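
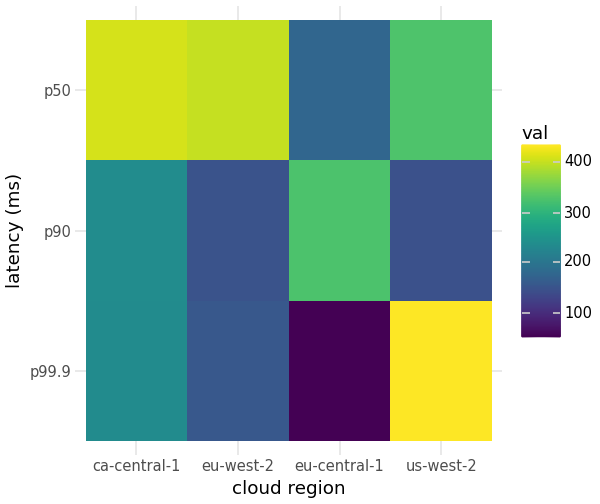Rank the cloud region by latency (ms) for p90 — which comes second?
ca-central-1

Top 3 for p90: eu-central-1 ≈ 350, ca-central-1 ≈ 250, eu-west-2 ≈ 150.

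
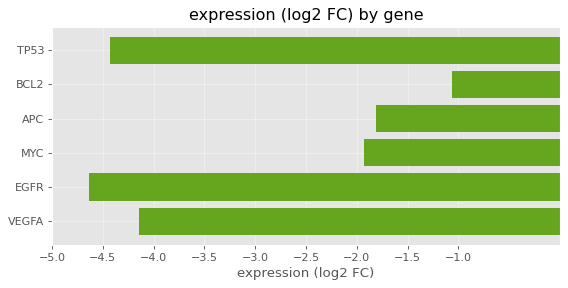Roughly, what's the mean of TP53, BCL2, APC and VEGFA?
(-4.5 + -1.0 + -2.0 + -4.0) / 4 ≈ -2.88.

≈ -2.88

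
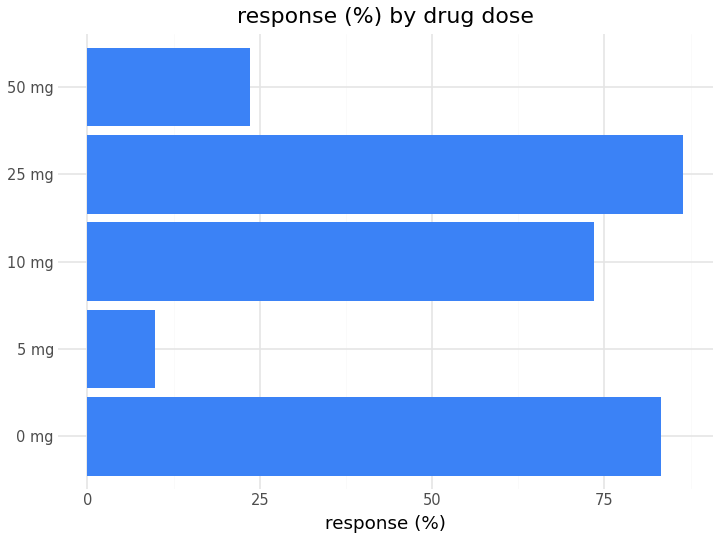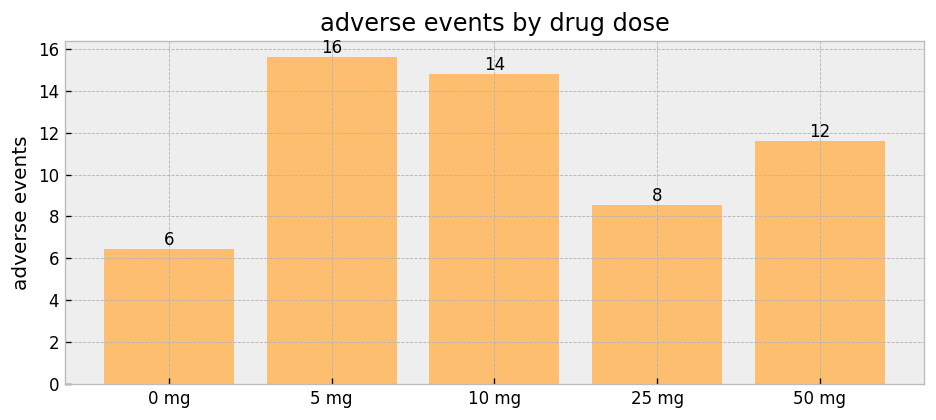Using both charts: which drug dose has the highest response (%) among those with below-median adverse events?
Chart 2 median adverse events ≈ 12; below-median drug doses: 0 mg, 25 mg. Among those, 25 mg has the highest response (%) (≈ 90).

25 mg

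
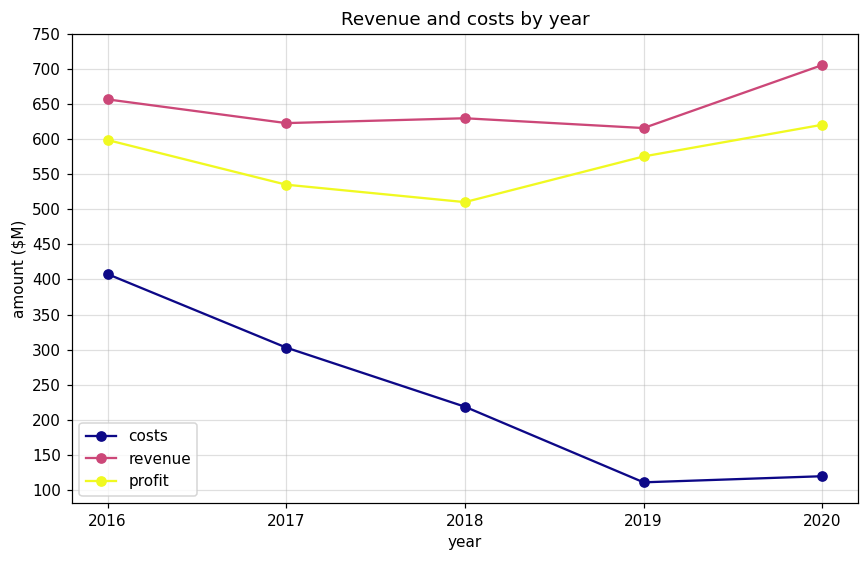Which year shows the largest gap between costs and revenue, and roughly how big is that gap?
2020, ≈ 600 $M

2020: costs ≈ 100, revenue ≈ 700 → gap ≈ 600. Next-largest (2019) is only ≈ 500.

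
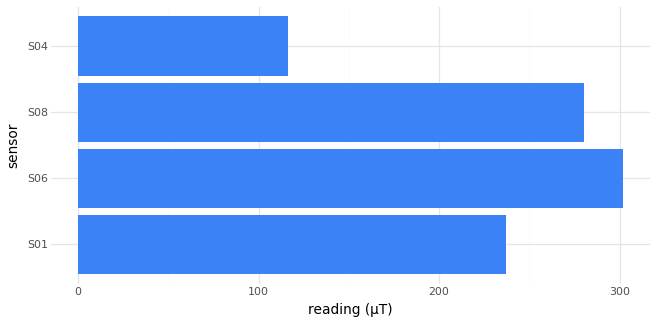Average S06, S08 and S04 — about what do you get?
(300 + 300 + 100) / 3 ≈ 233.

≈ 233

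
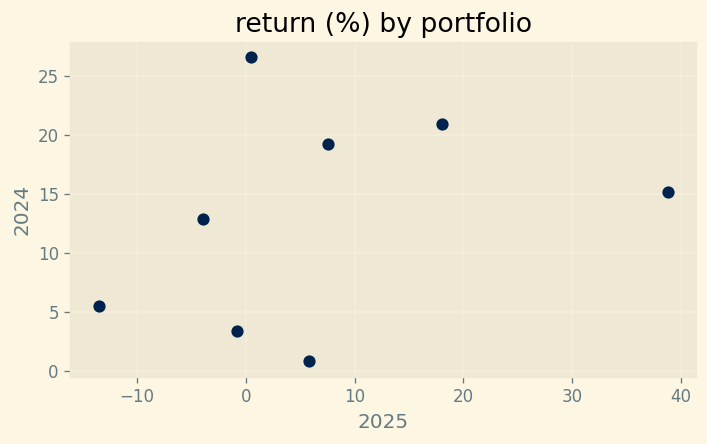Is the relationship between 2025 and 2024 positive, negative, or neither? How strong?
Points are positively correlated; weak (|r| ≈ 0.3).

positive, weak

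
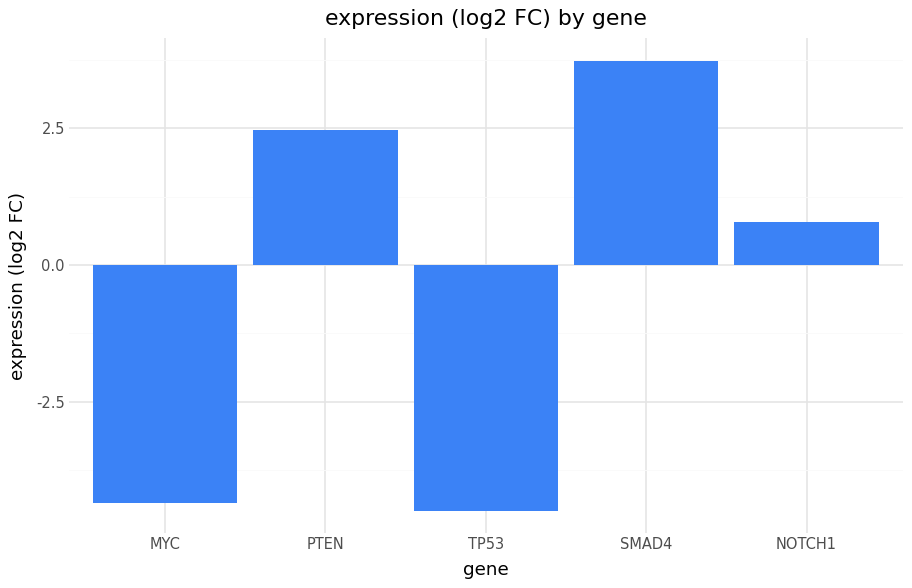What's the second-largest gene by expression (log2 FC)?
PTEN

Top 3: SMAD4 ≈ 4, PTEN ≈ 2, NOTCH1 ≈ 1.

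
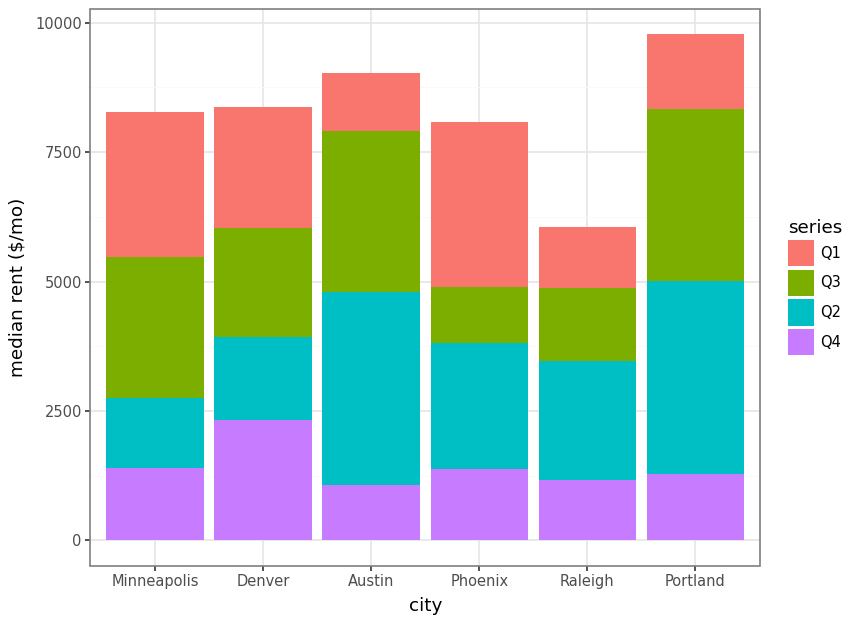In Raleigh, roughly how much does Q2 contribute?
Q2 top ≈ 3000, bottom ≈ 1000; segment ≈ 2000.

≈ 2000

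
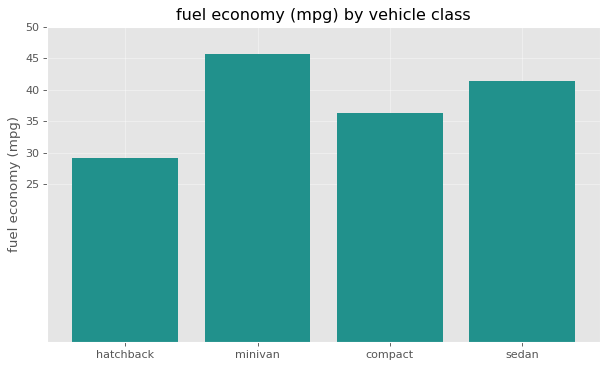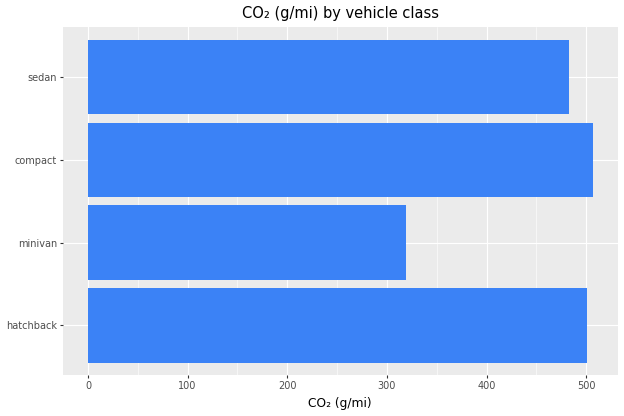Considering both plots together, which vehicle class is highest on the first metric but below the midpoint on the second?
minivan

Chart 2 median CO₂ (g/mi) ≈ 500; below-median vehicle classes: minivan, sedan. Among those, minivan has the highest fuel economy (mpg) (≈ 45).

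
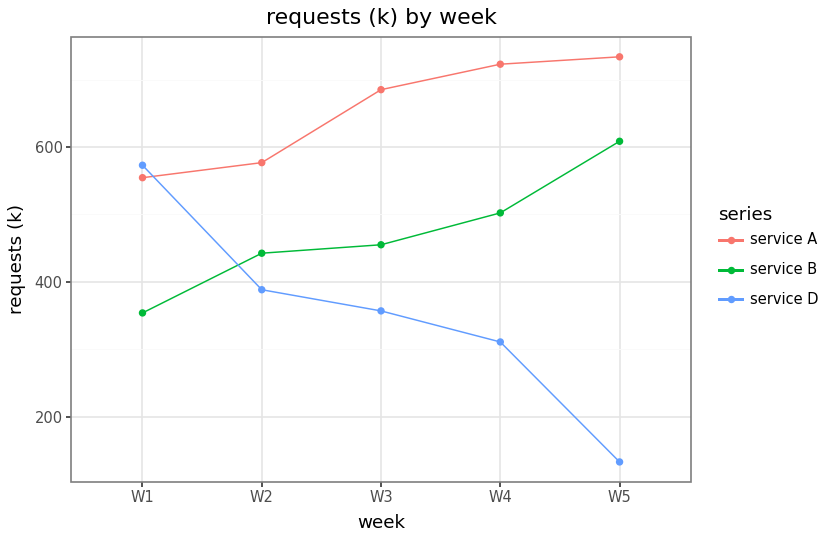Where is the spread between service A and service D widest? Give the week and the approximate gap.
W5, ≈ 600 k

W5: service A ≈ 700, service D ≈ 100 → gap ≈ 600. Next-largest (W4) is only ≈ 400.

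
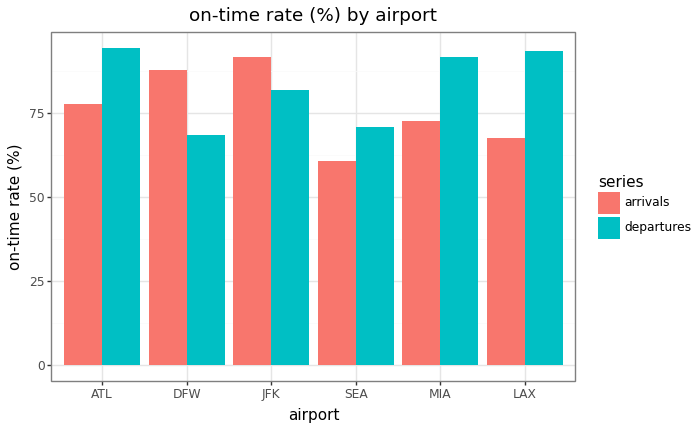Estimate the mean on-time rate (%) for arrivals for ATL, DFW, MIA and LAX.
(80 + 90 + 70 + 70) / 4 ≈ 78.

≈ 78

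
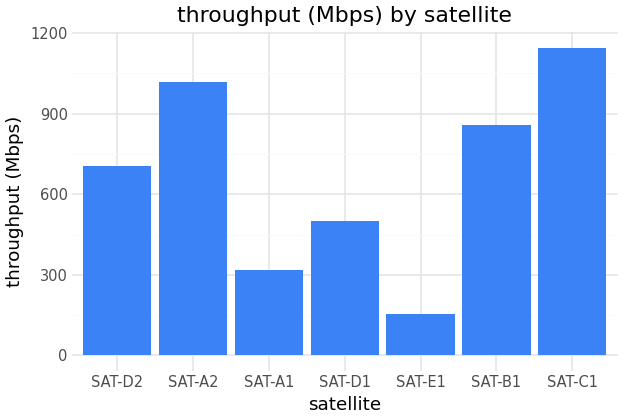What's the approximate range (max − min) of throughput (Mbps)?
≈ 900

Max SAT-C1 ≈ 1100, min SAT-E1 ≈ 200; range ≈ 900.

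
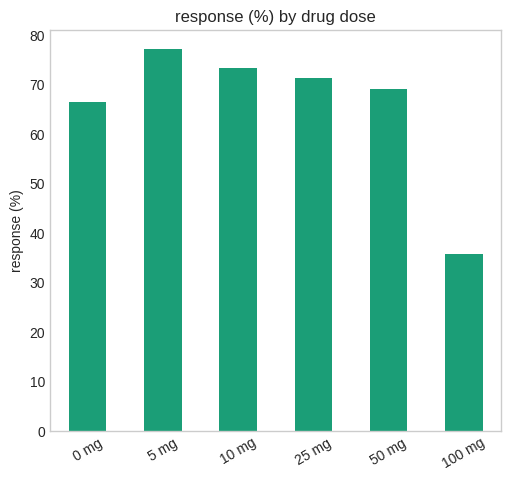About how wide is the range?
Max 5 mg ≈ 80, min 100 mg ≈ 40; range ≈ 40.

≈ 40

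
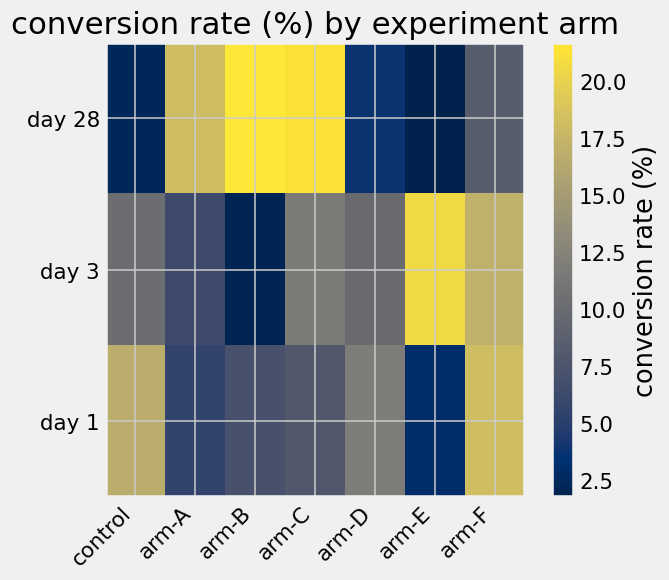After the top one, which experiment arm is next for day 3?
Top 3 for day 3: arm-E ≈ 20, arm-F ≈ 18, arm-C ≈ 12.

arm-F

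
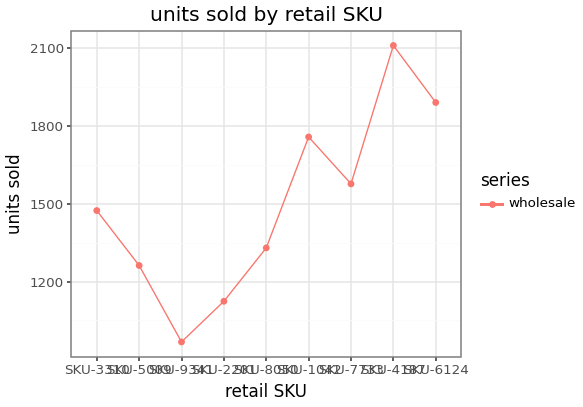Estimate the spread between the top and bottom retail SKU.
Max SKU-4187 ≈ 2100, min SKU-9341 ≈ 1000; range ≈ 1100.

≈ 1100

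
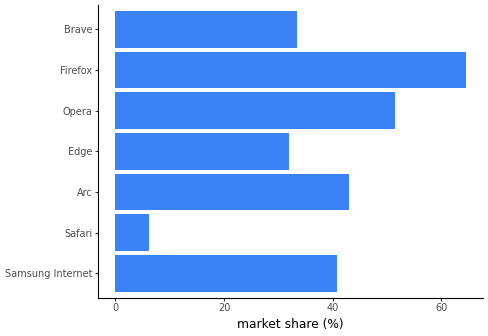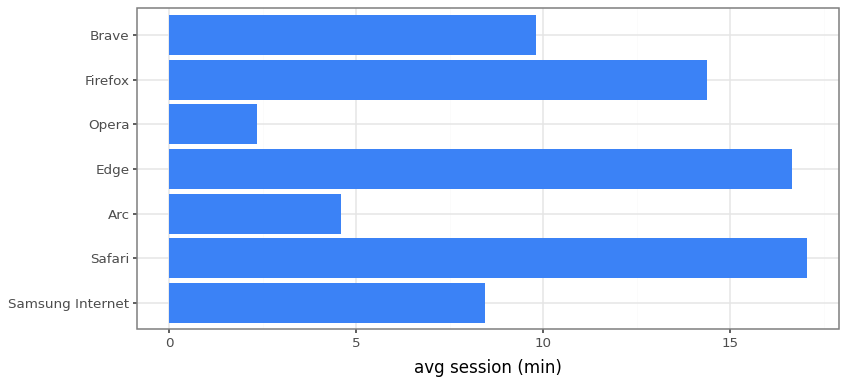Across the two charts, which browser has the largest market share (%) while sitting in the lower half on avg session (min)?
Chart 2 median avg session (min) ≈ 10; below-median browsers: Samsung Internet, Arc, Opera. Among those, Opera has the highest market share (%) (≈ 50).

Opera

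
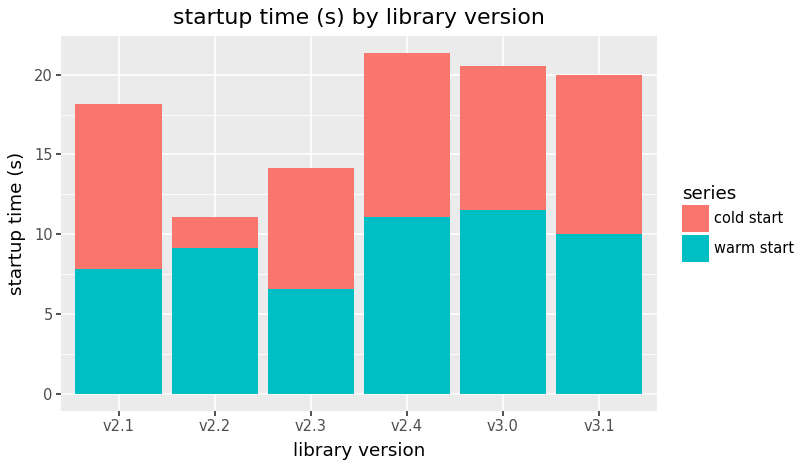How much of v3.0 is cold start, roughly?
≈ 8

cold start top ≈ 20, bottom ≈ 12; segment ≈ 8.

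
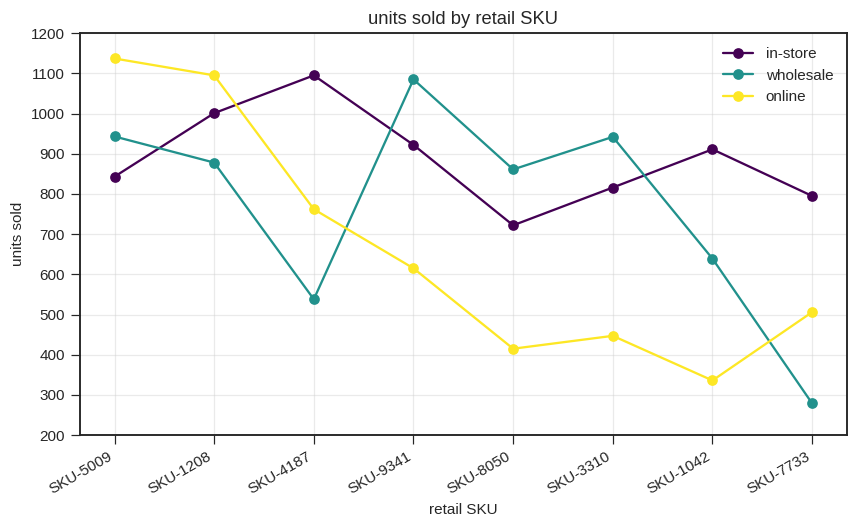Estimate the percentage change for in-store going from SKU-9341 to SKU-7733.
≈ -11.1%

SKU-9341 ≈ 900, SKU-7733 ≈ 800; (800 − 900) / 900 ≈ -11.1%.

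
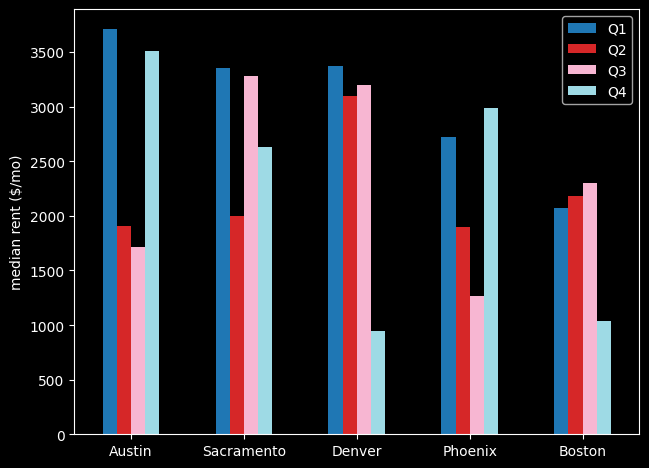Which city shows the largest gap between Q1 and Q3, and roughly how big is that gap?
Austin: Q1 ≈ 3500, Q3 ≈ 1500 → gap ≈ 2000. Next-largest (Phoenix) is only ≈ 1000.

Austin, ≈ 2000 $/mo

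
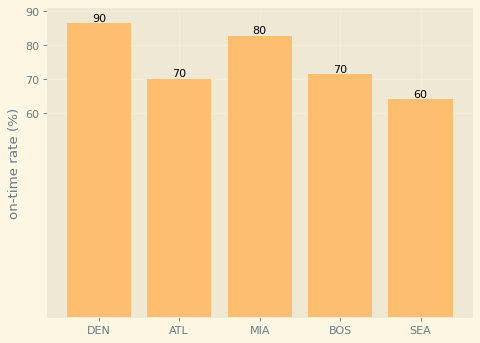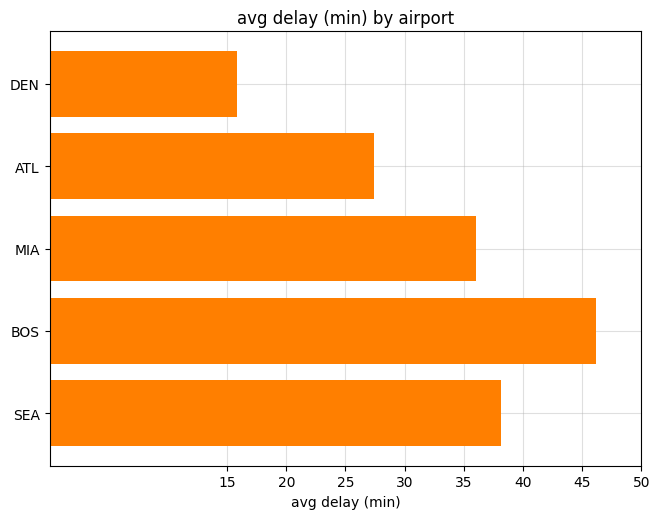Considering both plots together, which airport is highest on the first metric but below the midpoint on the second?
DEN

Chart 2 median avg delay (min) ≈ 35; below-median airports: DEN, ATL. Among those, DEN has the highest on-time rate (%) (≈ 90).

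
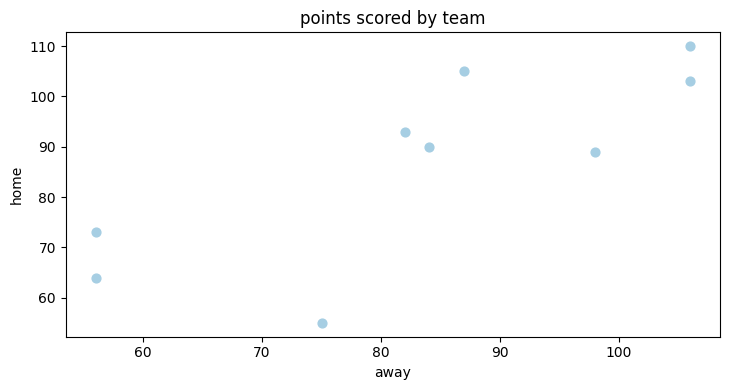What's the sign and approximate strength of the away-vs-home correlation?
positive, strong

Points are positively correlated; strong (|r| ≈ 0.8).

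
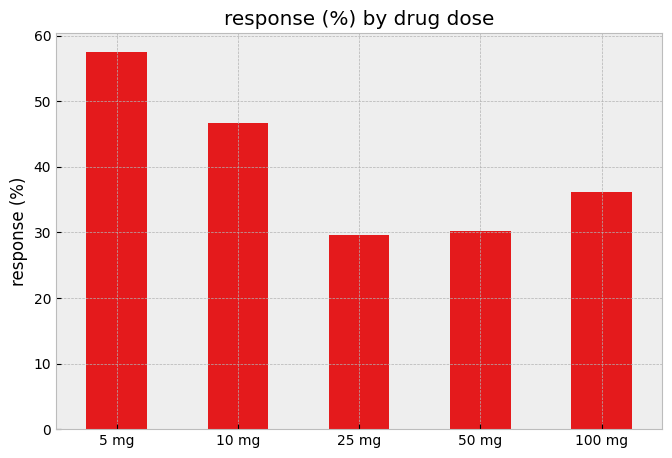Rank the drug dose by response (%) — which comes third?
100 mg

Top 4: 5 mg ≈ 55, 10 mg ≈ 45, 100 mg ≈ 35, 50 mg ≈ 30.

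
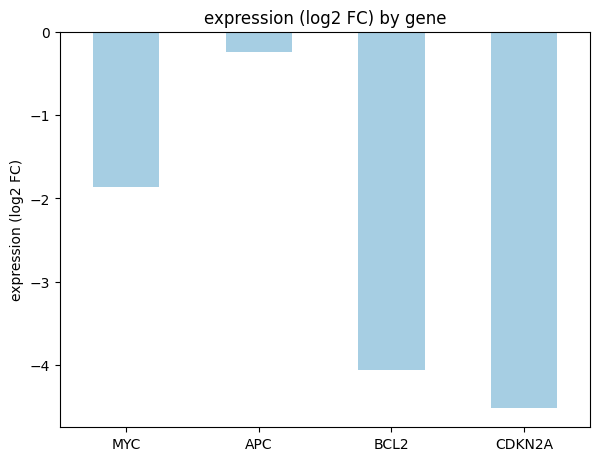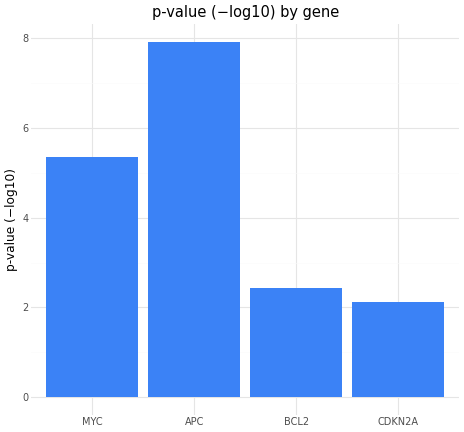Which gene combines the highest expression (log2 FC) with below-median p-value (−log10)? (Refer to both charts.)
Chart 2 median p-value (−log10) ≈ 4; below-median genes: BCL2, CDKN2A. Among those, BCL2 has the highest expression (log2 FC) (≈ -4).

BCL2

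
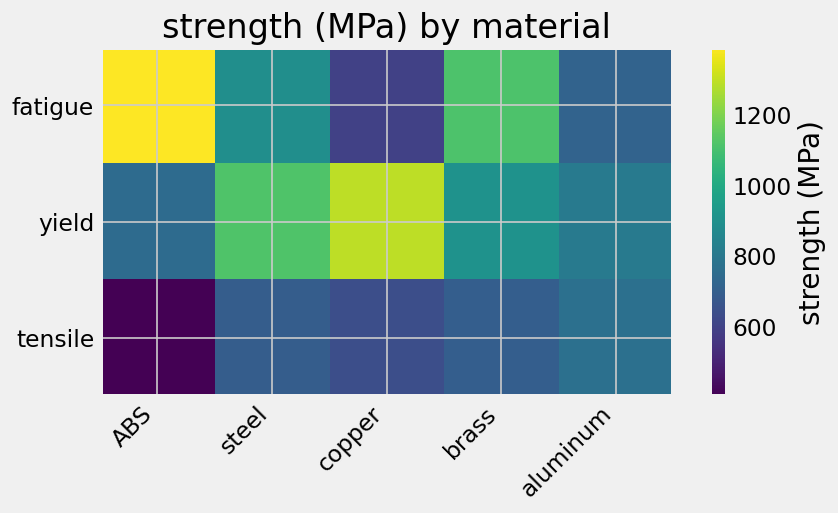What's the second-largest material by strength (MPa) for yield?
Top 3 for yield: copper ≈ 1300, steel ≈ 1100, brass ≈ 900.

steel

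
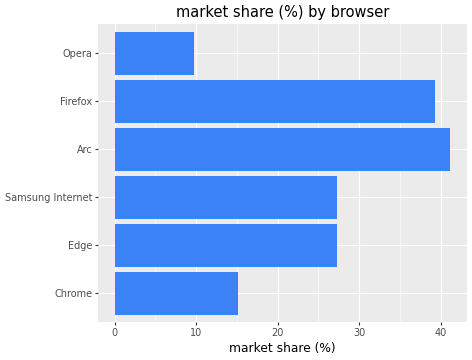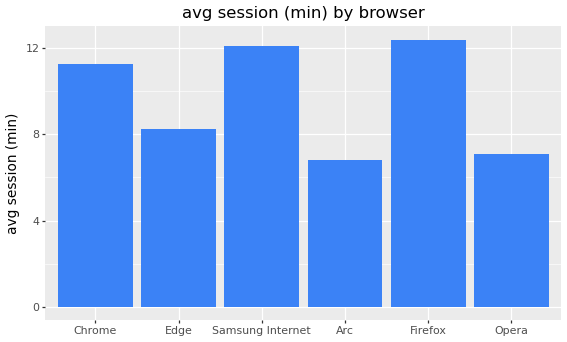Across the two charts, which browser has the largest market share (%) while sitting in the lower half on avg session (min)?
Arc

Chart 2 median avg session (min) ≈ 10; below-median browsers: Edge, Arc, Opera. Among those, Arc has the highest market share (%) (≈ 40).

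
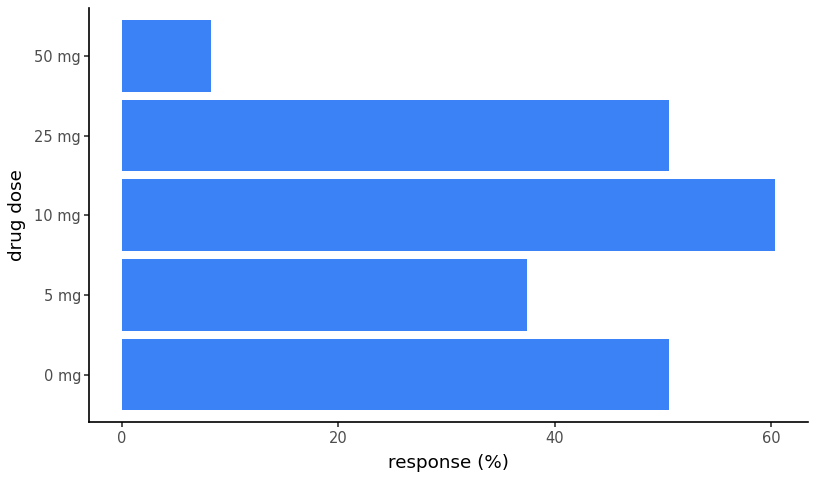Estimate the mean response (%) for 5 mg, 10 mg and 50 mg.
(40 + 60 + 10) / 3 ≈ 37.

≈ 37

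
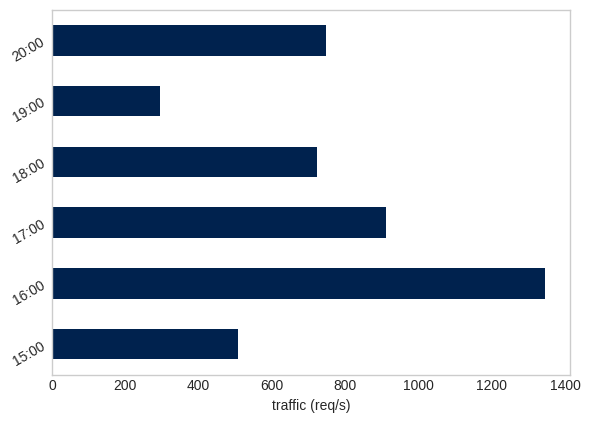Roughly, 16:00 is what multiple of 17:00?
16:00 ≈ 1400, 17:00 ≈ 1000; 1400/1000 ≈ 1.4.

≈ 1.4×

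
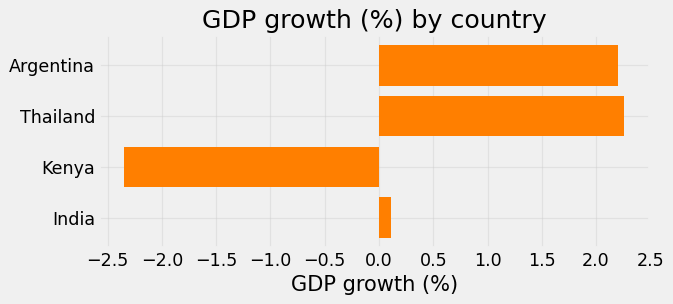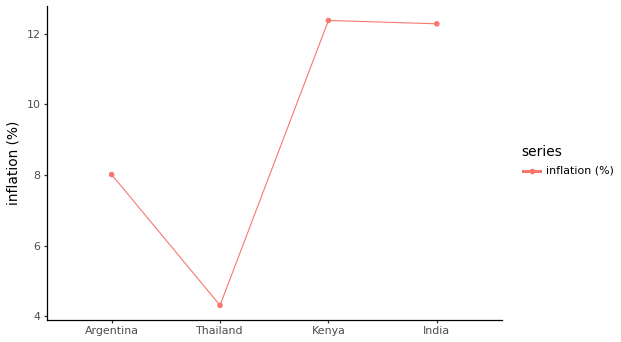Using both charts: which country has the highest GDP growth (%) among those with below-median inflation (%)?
Thailand

Chart 2 median inflation (%) ≈ 10; below-median countries: Argentina, Thailand. Among those, Thailand has the highest GDP growth (%) (≈ 2.5).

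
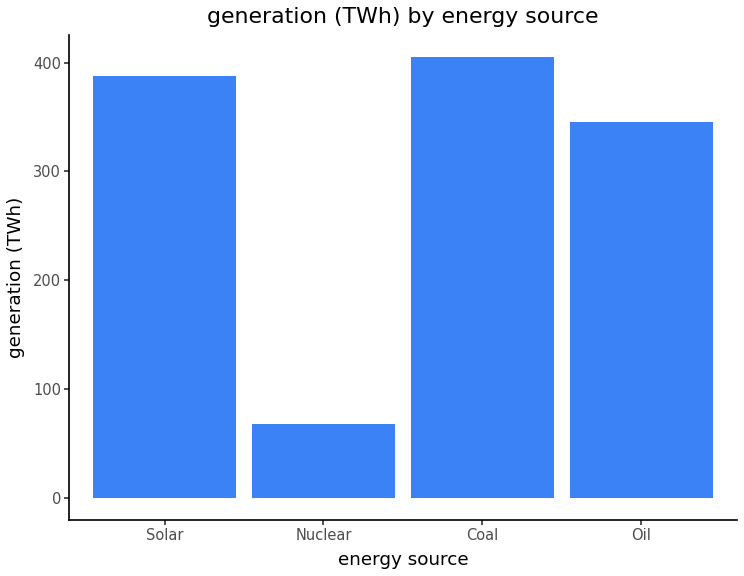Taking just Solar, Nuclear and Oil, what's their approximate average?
(400 + 50 + 350) / 3 ≈ 267.

≈ 267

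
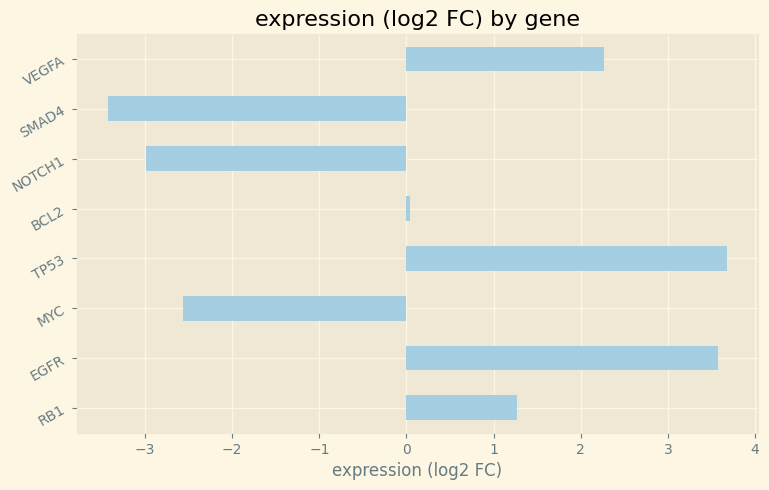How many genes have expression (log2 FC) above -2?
Above -2: RB1, EGFR, TP53, BCL2, VEGFA.

5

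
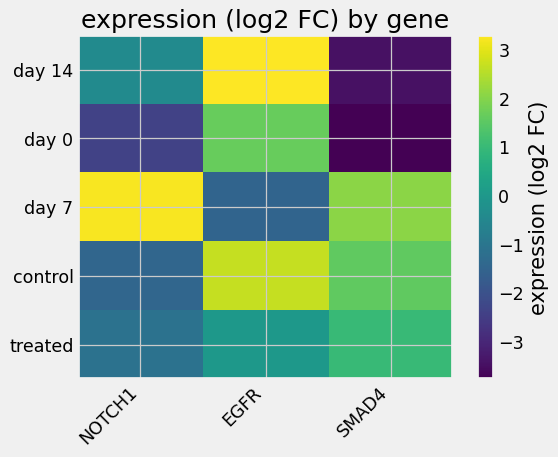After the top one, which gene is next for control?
Top 3 for control: EGFR ≈ 3, SMAD4 ≈ 2, NOTCH1 ≈ -1.

SMAD4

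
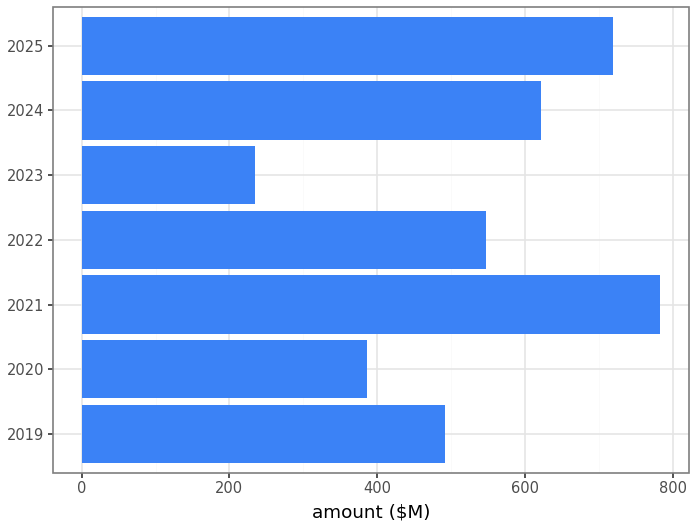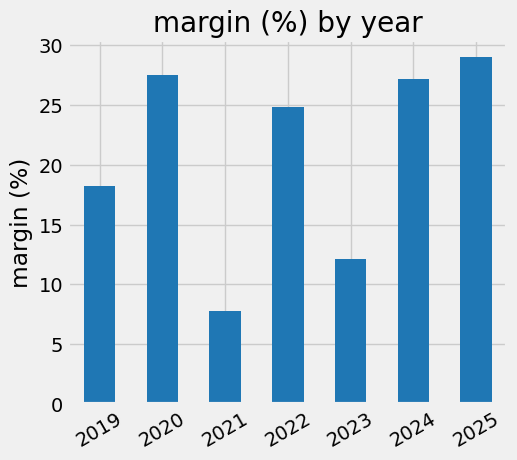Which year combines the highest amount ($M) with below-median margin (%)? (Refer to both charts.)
Chart 2 median margin (%) ≈ 25; below-median years: 2019, 2021, 2023. Among those, 2021 has the highest amount ($M) (≈ 800).

2021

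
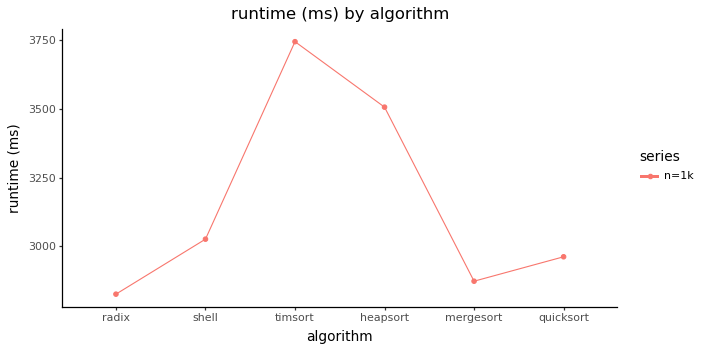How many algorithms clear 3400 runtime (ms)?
Above 3400: timsort, heapsort.

2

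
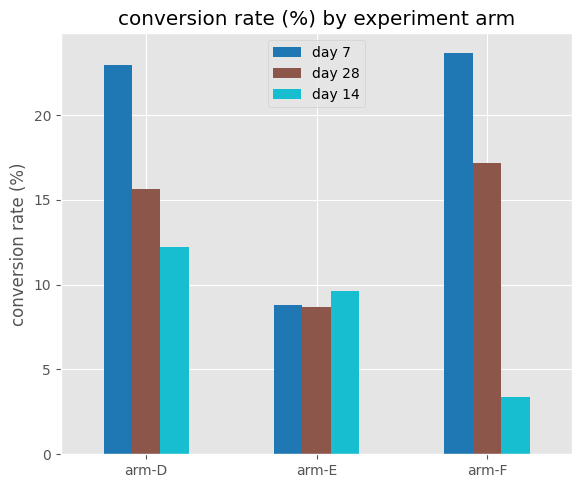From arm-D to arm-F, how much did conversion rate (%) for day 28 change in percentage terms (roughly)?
arm-D ≈ 16, arm-F ≈ 18; (18 − 16) / 16 ≈ +12.5%.

≈ +12.5%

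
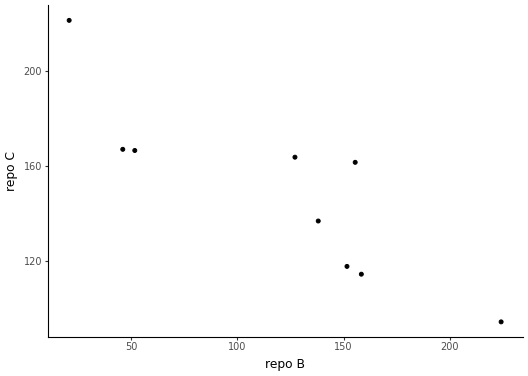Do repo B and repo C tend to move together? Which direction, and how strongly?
negative, strong

Points are negatively correlated; strong (|r| ≈ 0.9).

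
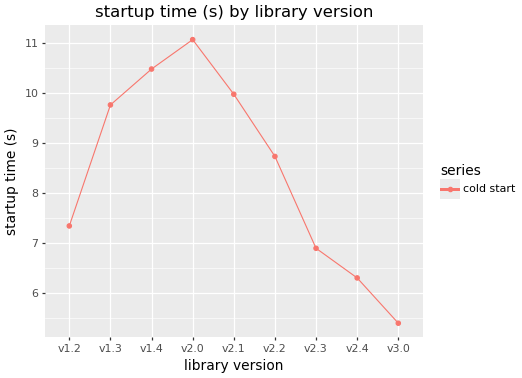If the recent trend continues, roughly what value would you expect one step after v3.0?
≈ 4.75

Last three: 7.0, 6.5, 5.5 → slope ≈ -0.75/step → next ≈ 4.75.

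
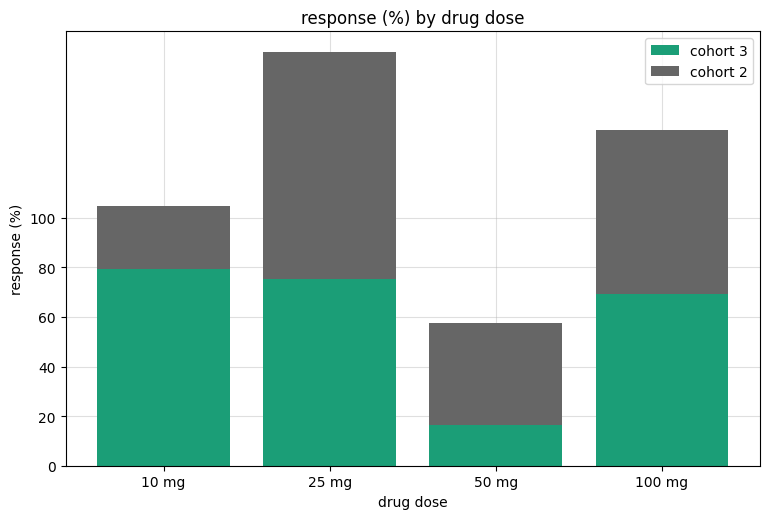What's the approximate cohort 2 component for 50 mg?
cohort 2 top ≈ 60, bottom ≈ 20; segment ≈ 40.

≈ 40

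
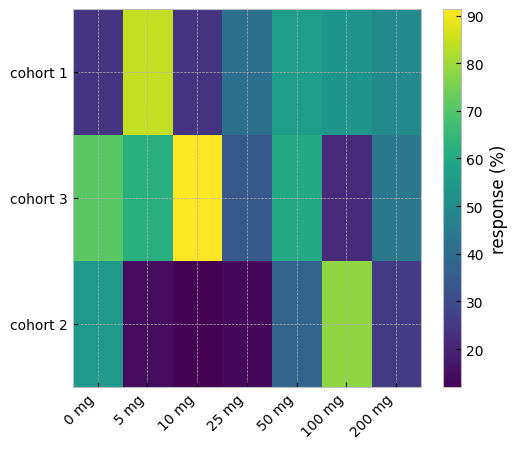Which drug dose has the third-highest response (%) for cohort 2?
Top 4 for cohort 2: 100 mg ≈ 80, 0 mg ≈ 50, 50 mg ≈ 40, 200 mg ≈ 30.

50 mg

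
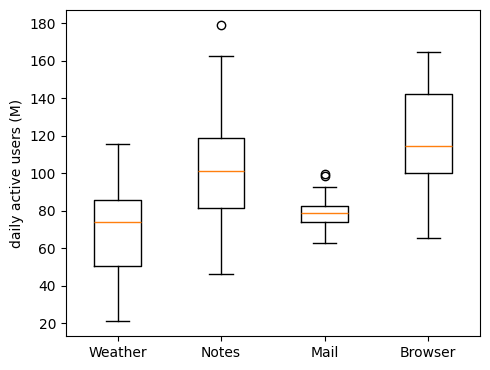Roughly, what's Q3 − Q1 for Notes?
≈ 40

Q3 ≈ 120, Q1 ≈ 80; IQR ≈ 40.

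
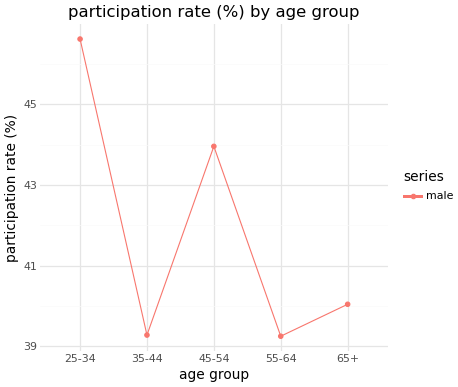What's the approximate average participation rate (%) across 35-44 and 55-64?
(39 + 39) / 2 ≈ 39.

≈ 39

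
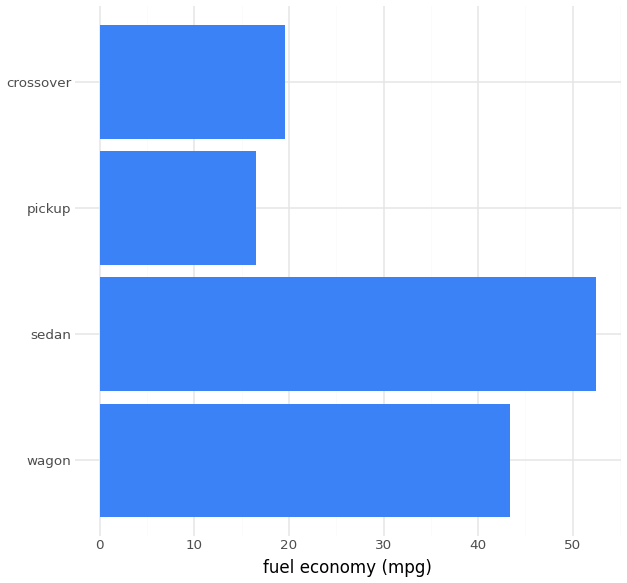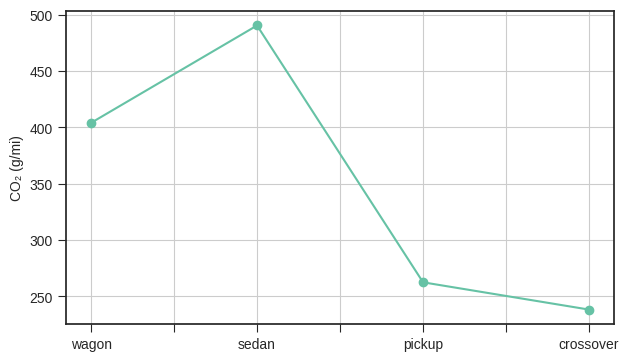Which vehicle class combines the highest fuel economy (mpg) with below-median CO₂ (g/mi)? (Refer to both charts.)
crossover

Chart 2 median CO₂ (g/mi) ≈ 350; below-median vehicle classes: pickup, crossover. Among those, crossover has the highest fuel economy (mpg) (≈ 20).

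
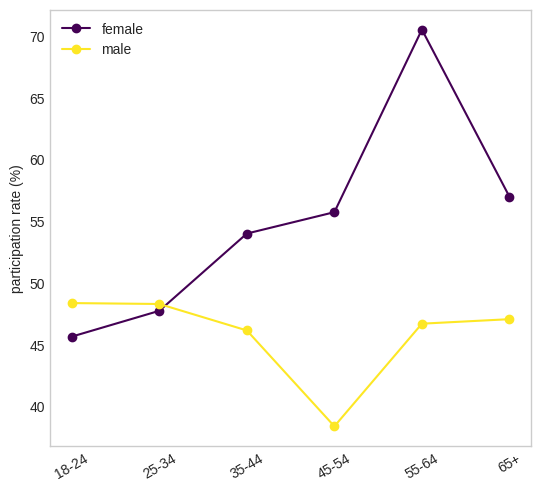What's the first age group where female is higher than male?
35-44

25-34: female ≈ 50 vs male ≈ 50 (not yet); 35-44: female ≈ 55 vs male ≈ 45 (first crossover).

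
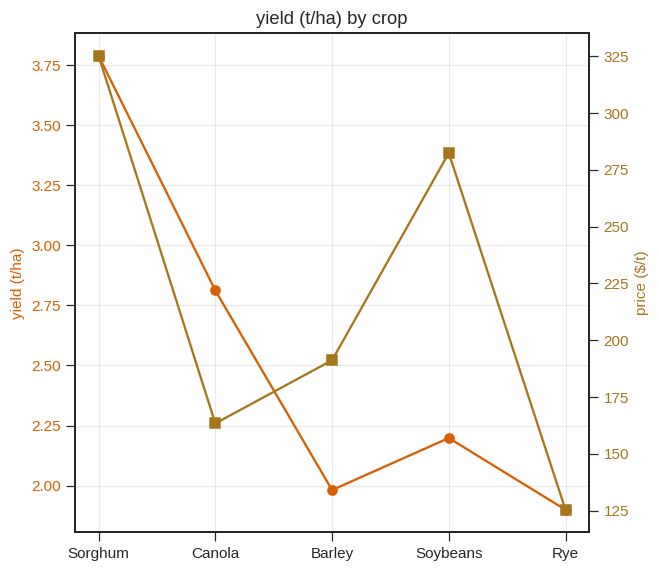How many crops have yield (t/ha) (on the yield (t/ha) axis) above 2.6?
2

Above 2.6: Sorghum, Canola.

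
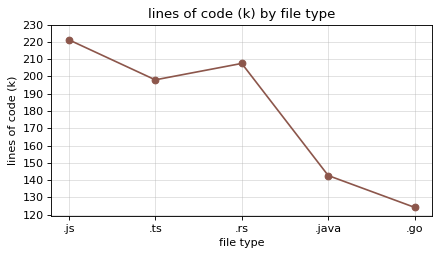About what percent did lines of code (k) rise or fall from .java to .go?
.java ≈ 140, .go ≈ 120; (120 − 140) / 140 ≈ -14.3%.

≈ -14.3%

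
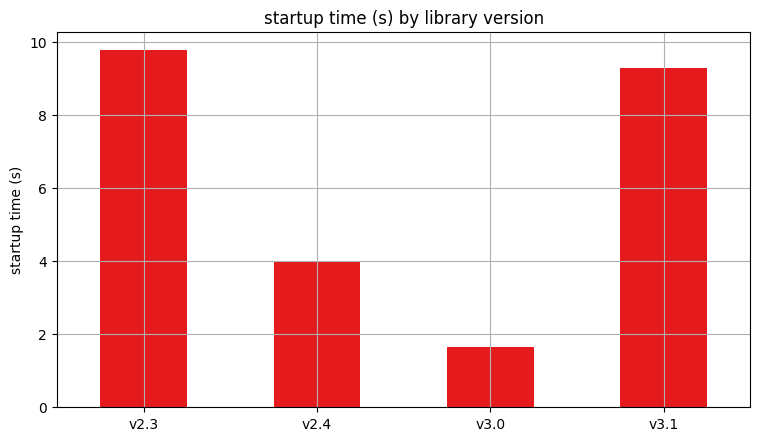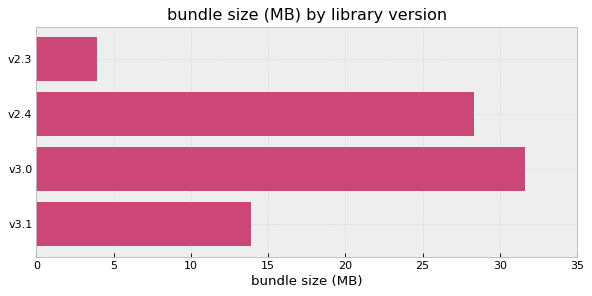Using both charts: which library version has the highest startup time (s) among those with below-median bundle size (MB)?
Chart 2 median bundle size (MB) ≈ 20; below-median library versions: v2.3, v3.1. Among those, v2.3 has the highest startup time (s) (≈ 10).

v2.3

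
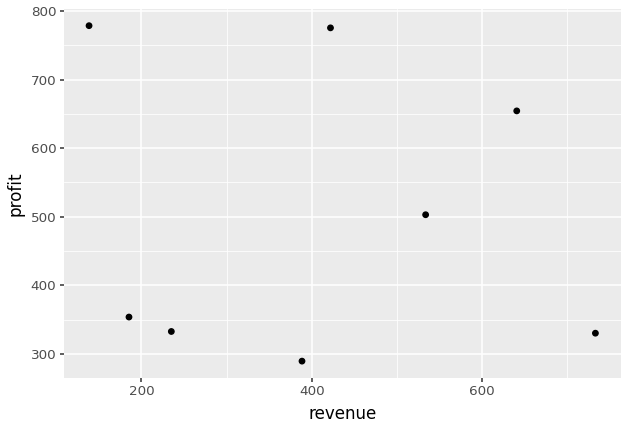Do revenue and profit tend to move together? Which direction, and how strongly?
no clear correlation

Points are roughly uncorrelated; weak (|r| ≈ 0.1).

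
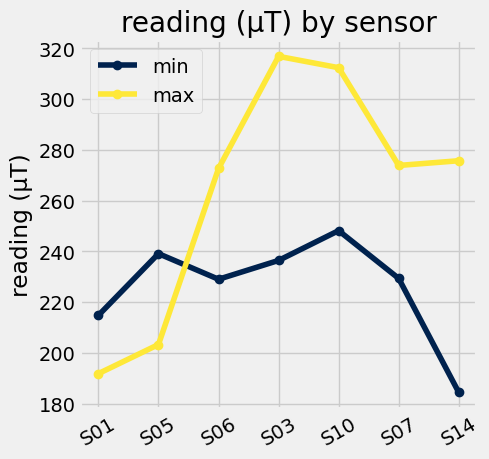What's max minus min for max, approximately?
Max S03 ≈ 320, min S01 ≈ 200; range ≈ 120.

≈ 120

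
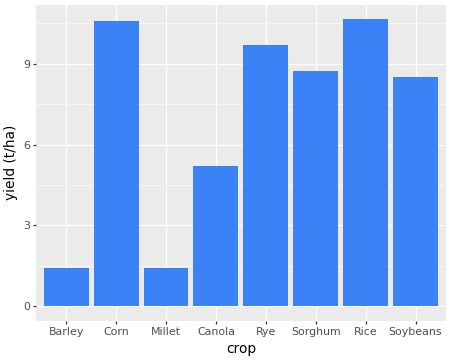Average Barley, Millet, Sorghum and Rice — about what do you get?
≈ 6

(1 + 1 + 9 + 11) / 4 ≈ 6.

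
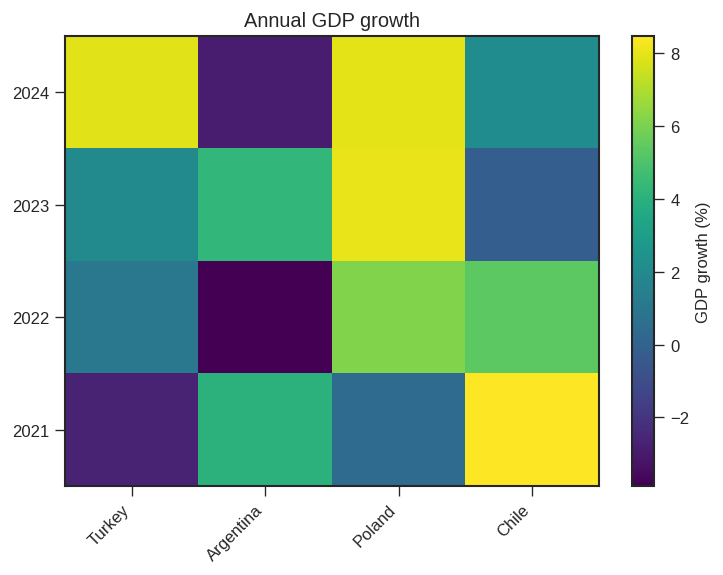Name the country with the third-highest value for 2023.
Turkey

Top 4 for 2023: Poland ≈ 8, Argentina ≈ 4, Turkey ≈ 2, Chile ≈ 0.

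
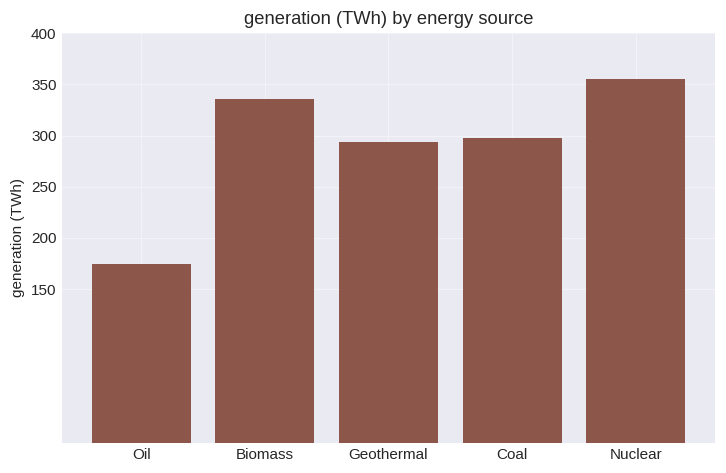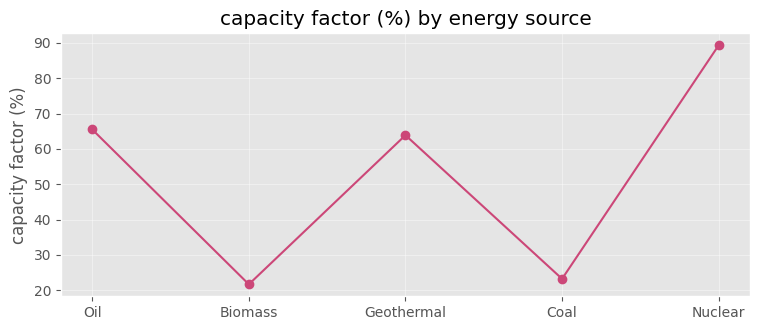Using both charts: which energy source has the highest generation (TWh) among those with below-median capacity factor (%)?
Chart 2 median capacity factor (%) ≈ 60; below-median energy sources: Biomass, Coal. Among those, Biomass has the highest generation (TWh) (≈ 350).

Biomass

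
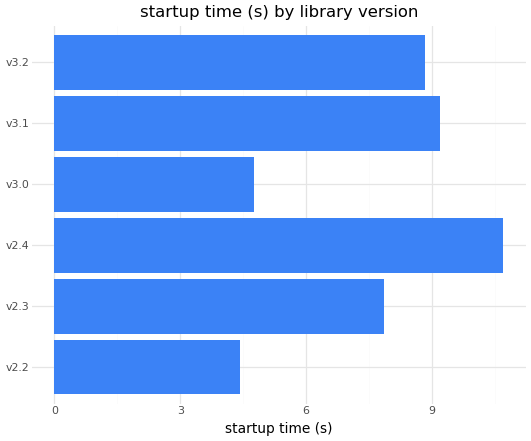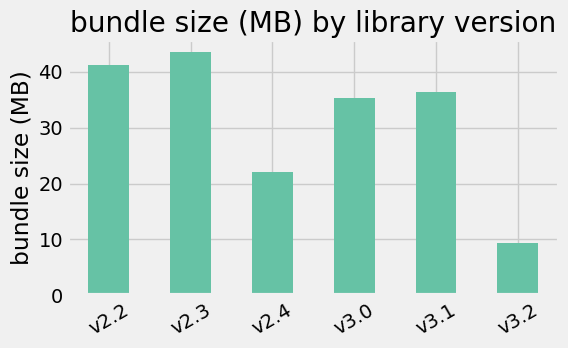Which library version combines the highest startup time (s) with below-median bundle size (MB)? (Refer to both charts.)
v2.4

Chart 2 median bundle size (MB) ≈ 35; below-median library versions: v2.4, v3.0, v3.2. Among those, v2.4 has the highest startup time (s) (≈ 11).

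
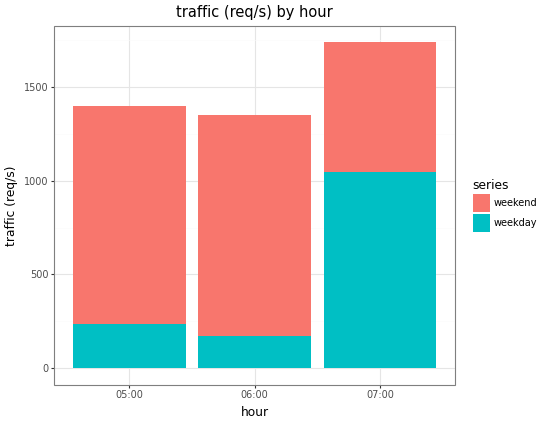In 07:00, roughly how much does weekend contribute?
weekend top ≈ 1800, bottom ≈ 1000; segment ≈ 800.

≈ 800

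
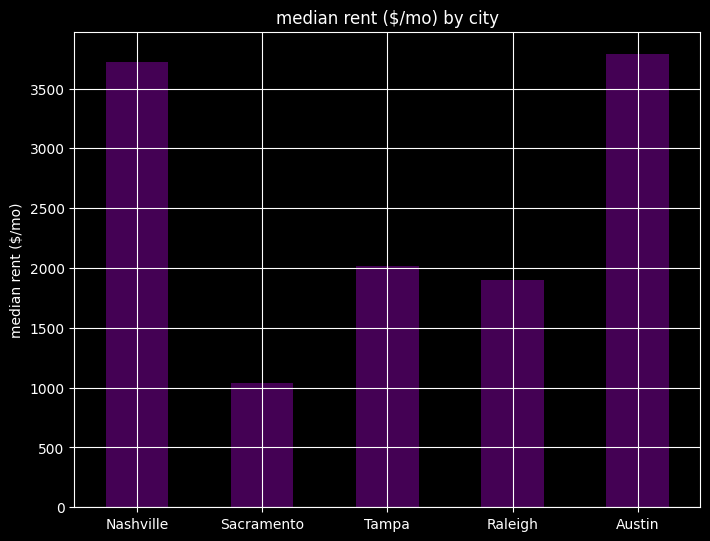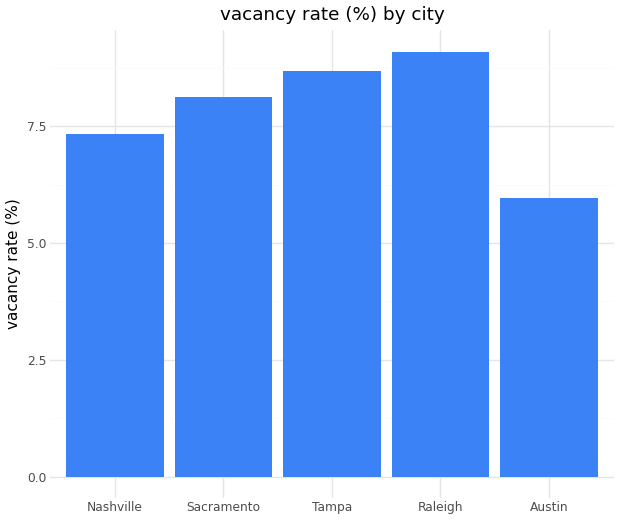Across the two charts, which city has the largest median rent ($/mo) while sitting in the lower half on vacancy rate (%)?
Chart 2 median vacancy rate (%) ≈ 8; below-median cities: Nashville, Austin. Among those, Austin has the highest median rent ($/mo) (≈ 4000).

Austin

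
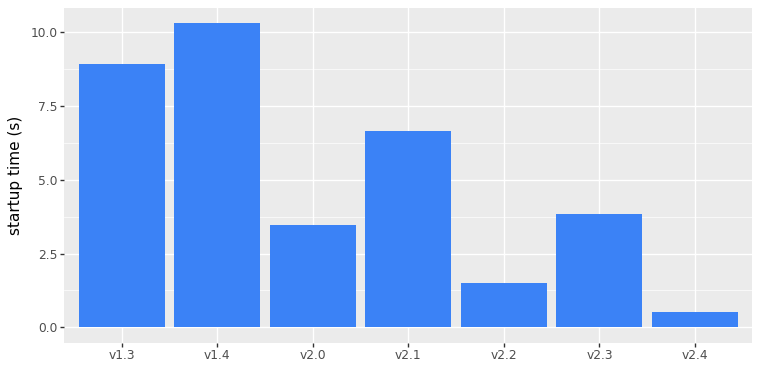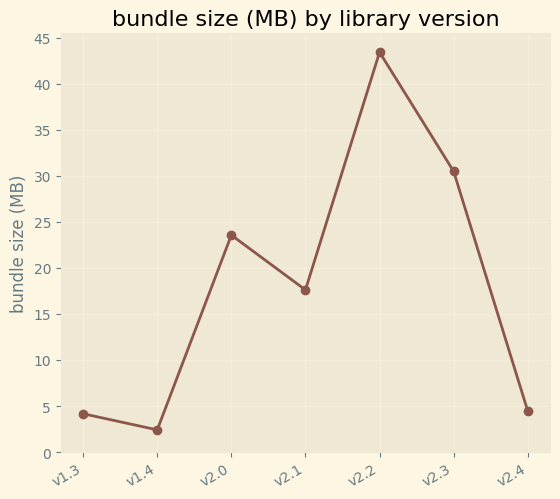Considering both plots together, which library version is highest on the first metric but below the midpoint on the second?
Chart 2 median bundle size (MB) ≈ 20; below-median library versions: v1.3, v1.4, v2.4. Among those, v1.4 has the highest startup time (s) (≈ 10).

v1.4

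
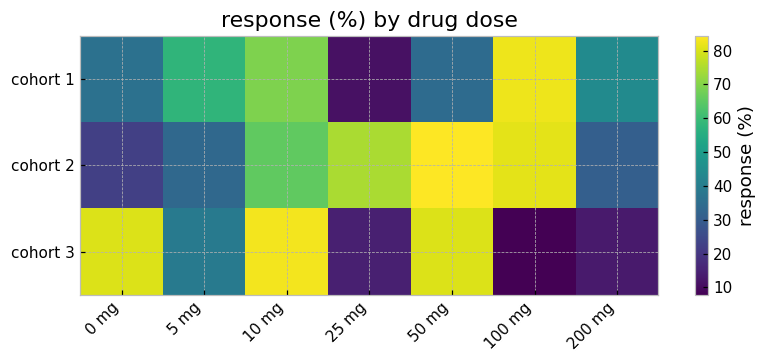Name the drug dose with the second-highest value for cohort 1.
Top 3 for cohort 1: 100 mg ≈ 80, 10 mg ≈ 70, 5 mg ≈ 60.

10 mg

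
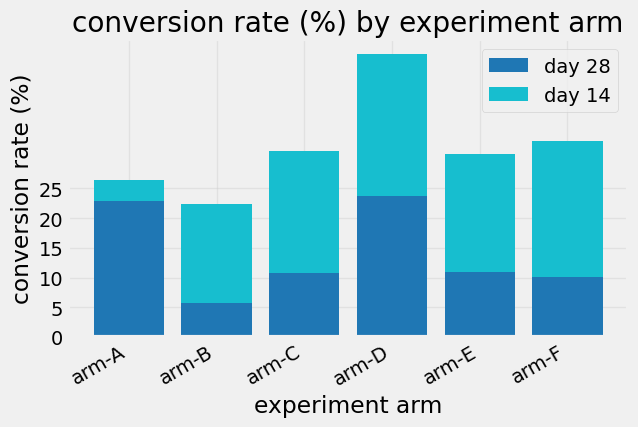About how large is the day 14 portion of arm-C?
≈ 20

day 14 top ≈ 30, bottom ≈ 10; segment ≈ 20.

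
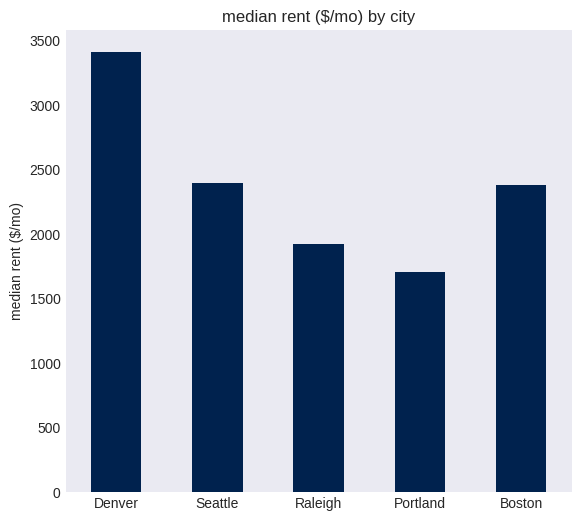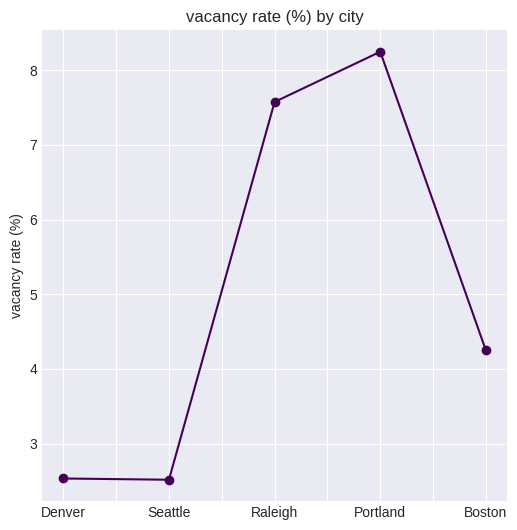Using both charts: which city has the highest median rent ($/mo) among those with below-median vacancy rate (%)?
Denver

Chart 2 median vacancy rate (%) ≈ 4; below-median cities: Denver, Seattle. Among those, Denver has the highest median rent ($/mo) (≈ 3500).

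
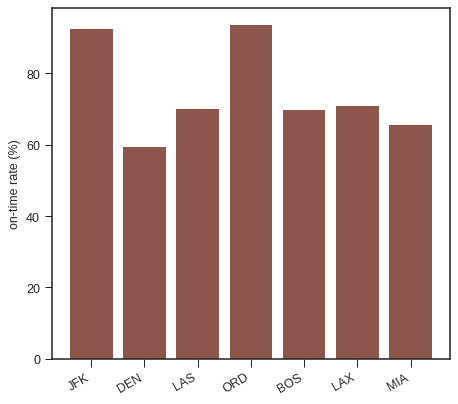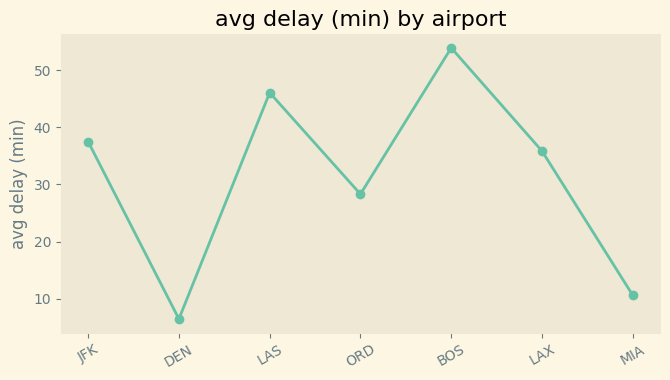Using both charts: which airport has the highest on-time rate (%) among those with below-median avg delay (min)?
Chart 2 median avg delay (min) ≈ 35; below-median airports: DEN, ORD, MIA. Among those, ORD has the highest on-time rate (%) (≈ 90).

ORD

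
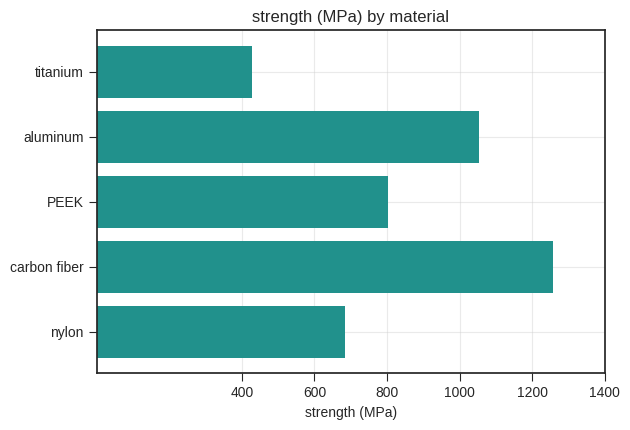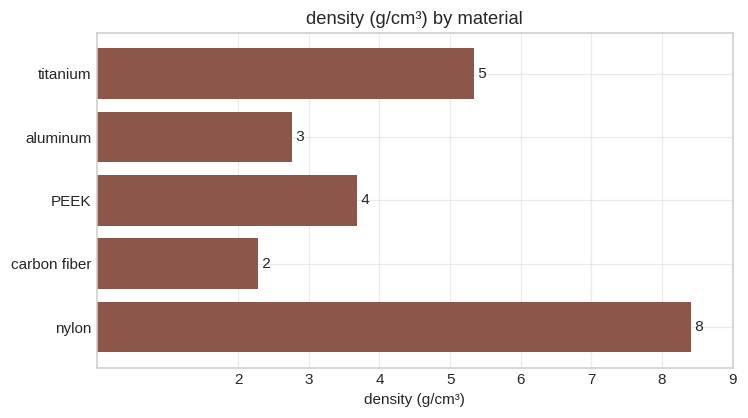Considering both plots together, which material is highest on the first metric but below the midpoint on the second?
Chart 2 median density (g/cm³) ≈ 4; below-median materials: aluminum, carbon fiber. Among those, carbon fiber has the highest strength (MPa) (≈ 1200).

carbon fiber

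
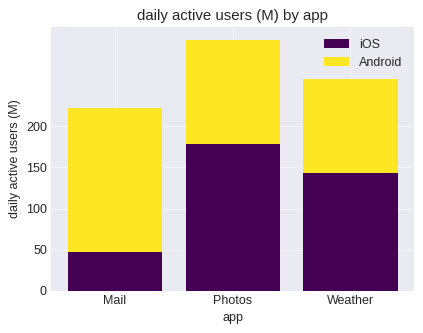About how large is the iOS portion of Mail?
iOS top ≈ 50, bottom ≈ 0; segment ≈ 50.

≈ 50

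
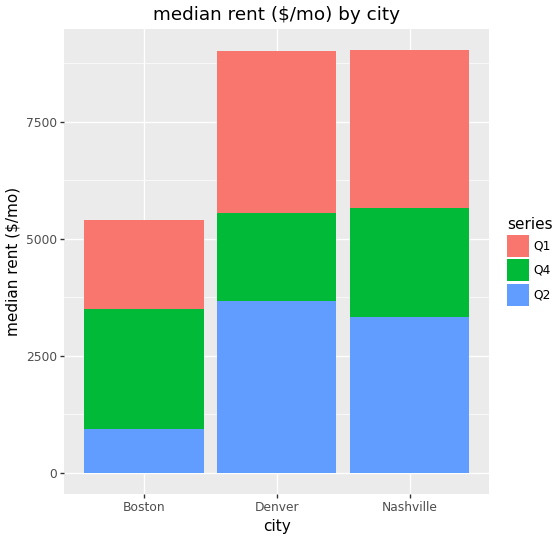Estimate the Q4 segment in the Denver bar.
≈ 2000

Q4 top ≈ 6000, bottom ≈ 4000; segment ≈ 2000.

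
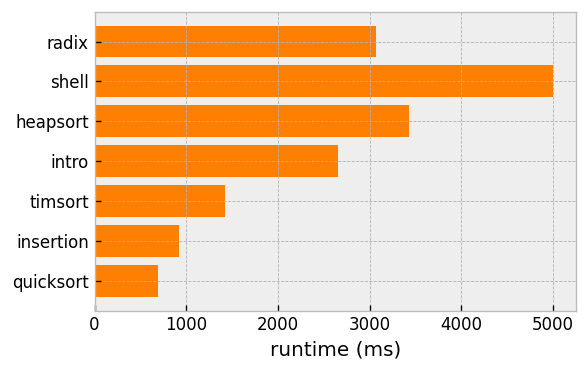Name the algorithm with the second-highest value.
Top 3: shell ≈ 5000, heapsort ≈ 3500, radix ≈ 3000.

heapsort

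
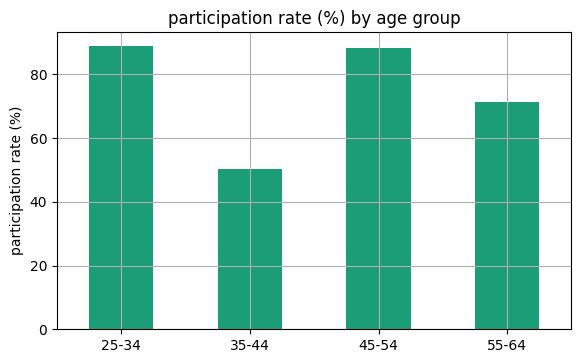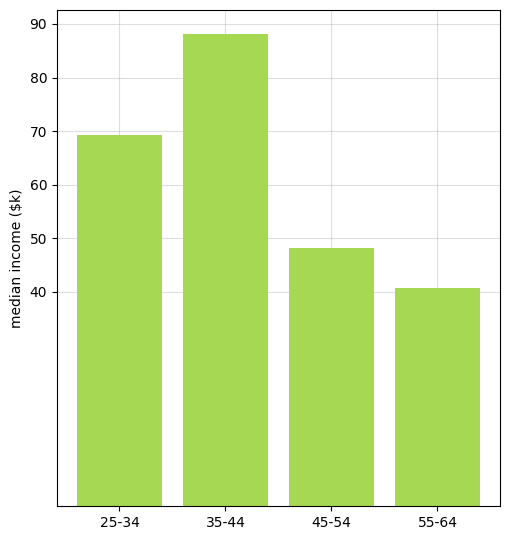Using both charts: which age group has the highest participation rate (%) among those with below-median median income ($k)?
45-54

Chart 2 median median income ($k) ≈ 60; below-median age groups: 45-54, 55-64. Among those, 45-54 has the highest participation rate (%) (≈ 90).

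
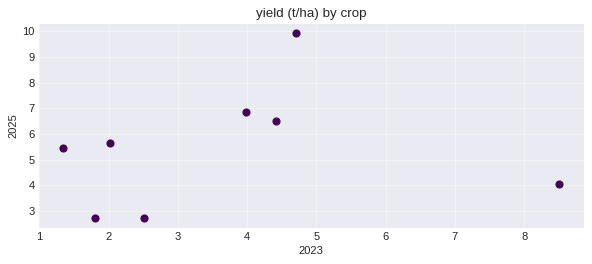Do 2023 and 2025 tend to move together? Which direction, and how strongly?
no clear correlation

Points are roughly uncorrelated; weak (|r| ≈ 0.2).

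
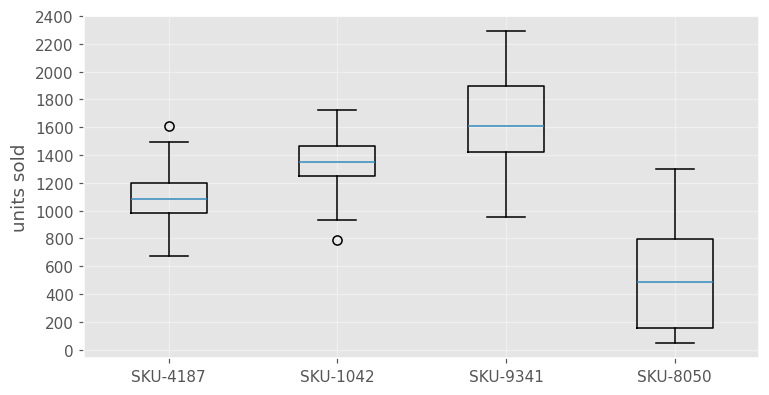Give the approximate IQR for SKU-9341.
≈ 400

Q3 ≈ 1800, Q1 ≈ 1400; IQR ≈ 400.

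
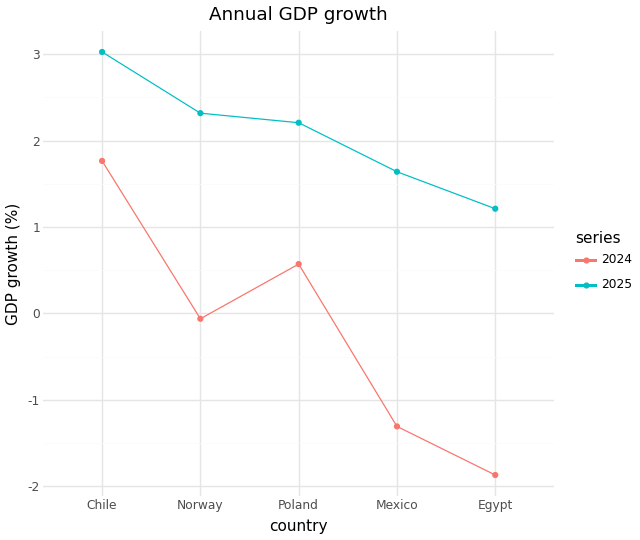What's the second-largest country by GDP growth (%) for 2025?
Top 3 for 2025: Chile ≈ 3.0, Norway ≈ 2.5, Poland ≈ 2.0.

Norway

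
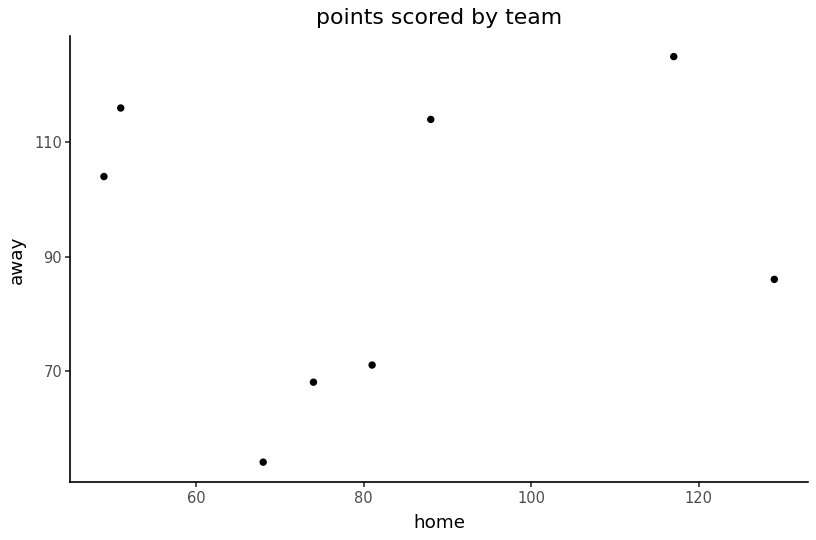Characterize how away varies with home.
no clear correlation

Points are roughly uncorrelated; weak (|r| ≈ 0.1).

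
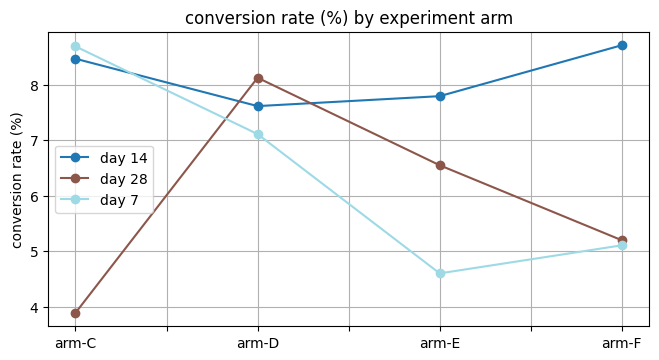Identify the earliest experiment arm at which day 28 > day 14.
arm-D

arm-C: day 28 ≈ 4.0 vs day 14 ≈ 8.5 (not yet); arm-D: day 28 ≈ 8.0 vs day 14 ≈ 7.5 (first crossover).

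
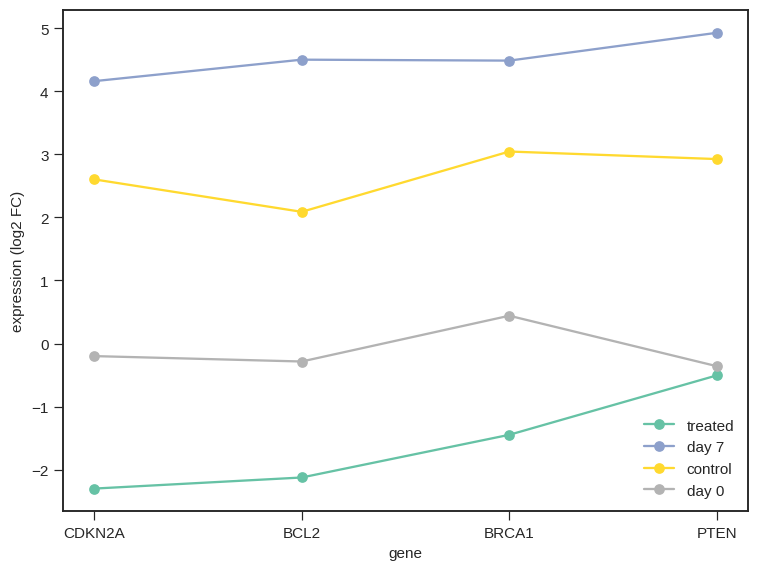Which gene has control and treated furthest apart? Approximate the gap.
CDKN2A, ≈ 5 log2 FC

CDKN2A: control ≈ 3, treated ≈ -2 → gap ≈ 5. Next-largest (BRCA1) is only ≈ 4.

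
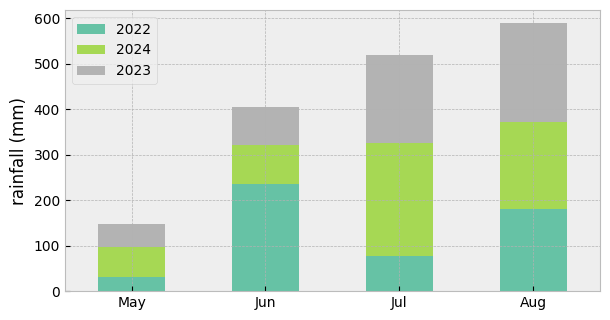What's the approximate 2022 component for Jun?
2022 top ≈ 250, bottom ≈ 0; segment ≈ 250.

≈ 250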